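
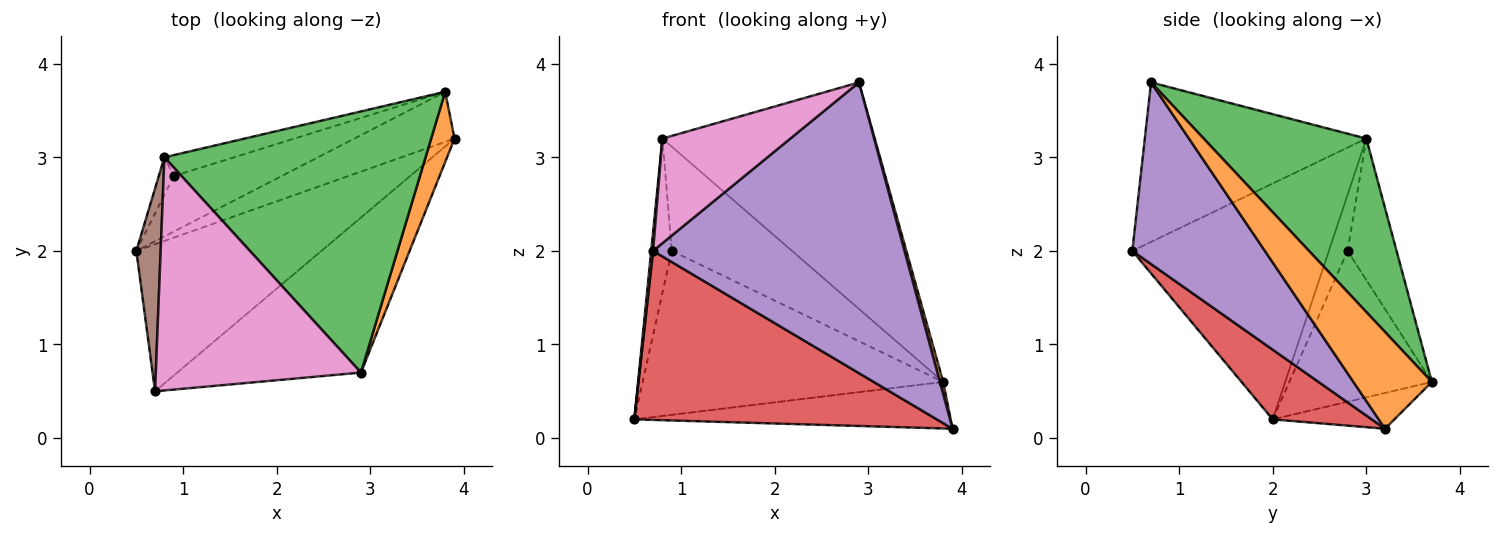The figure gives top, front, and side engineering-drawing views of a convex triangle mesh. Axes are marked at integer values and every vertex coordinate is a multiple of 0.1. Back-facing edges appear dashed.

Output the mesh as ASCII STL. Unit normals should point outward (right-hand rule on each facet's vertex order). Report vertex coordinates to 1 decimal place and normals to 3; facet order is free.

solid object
 facet normal -0.253 0.658 -0.709
  outer loop
   vertex 3.8 3.7 0.6
   vertex 3.9 3.2 0.1
   vertex 0.5 2.0 0.2
  endloop
 endfacet
 facet normal 0.971 -0.041 0.235
  outer loop
   vertex 3.8 3.7 0.6
   vertex 2.9 0.7 3.8
   vertex 3.9 3.2 0.1
  endloop
 endfacet
 facet normal 0.449 0.586 0.675
  outer loop
   vertex 0.8 3.0 3.2
   vertex 2.9 0.7 3.8
   vertex 3.8 3.7 0.6
  endloop
 endfacet
 facet normal 0.240 -0.733 -0.637
  outer loop
   vertex 0.7 0.5 2.0
   vertex 0.5 2.0 0.2
   vertex 3.9 3.2 0.1
  endloop
 endfacet
 facet normal 0.422 -0.800 -0.427
  outer loop
   vertex 0.7 0.5 2.0
   vertex 3.9 3.2 0.1
   vertex 2.9 0.7 3.8
  endloop
 endfacet
 facet normal -0.995 -0.009 0.103
  outer loop
   vertex 0.7 0.5 2.0
   vertex 0.8 3.0 3.2
   vertex 0.5 2.0 0.2
  endloop
 endfacet
 facet normal -0.578 -0.334 0.744
  outer loop
   vertex 0.7 0.5 2.0
   vertex 2.9 0.7 3.8
   vertex 0.8 3.0 3.2
  endloop
 endfacet
 facet normal -0.410 0.864 -0.293
  outer loop
   vertex 0.9 2.8 2.0
   vertex 3.8 3.7 0.6
   vertex 0.5 2.0 0.2
  endloop
 endfacet
 facet normal -0.662 0.728 -0.177
  outer loop
   vertex 0.9 2.8 2.0
   vertex 0.5 2.0 0.2
   vertex 0.8 3.0 3.2
  endloop
 endfacet
 facet normal -0.371 0.911 -0.183
  outer loop
   vertex 0.9 2.8 2.0
   vertex 0.8 3.0 3.2
   vertex 3.8 3.7 0.6
  endloop
 endfacet
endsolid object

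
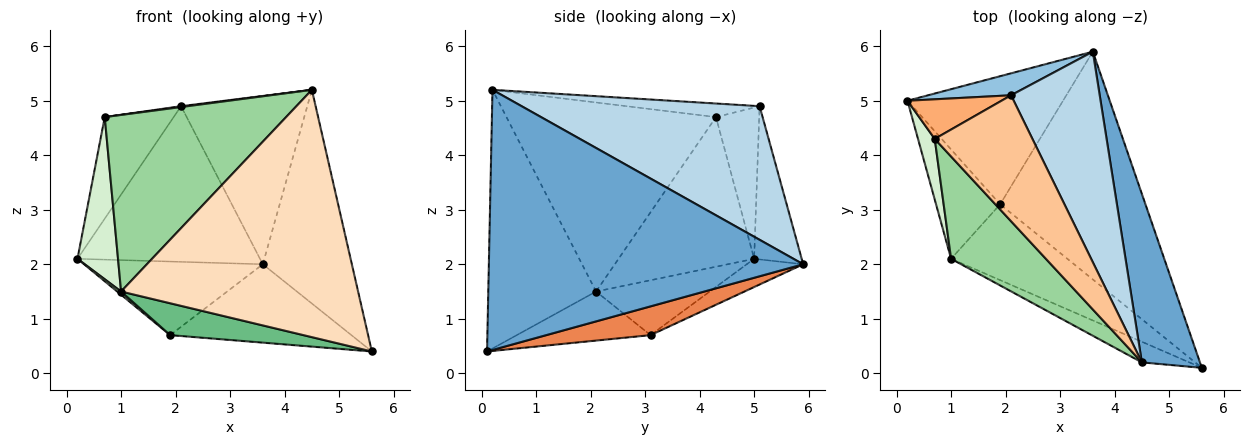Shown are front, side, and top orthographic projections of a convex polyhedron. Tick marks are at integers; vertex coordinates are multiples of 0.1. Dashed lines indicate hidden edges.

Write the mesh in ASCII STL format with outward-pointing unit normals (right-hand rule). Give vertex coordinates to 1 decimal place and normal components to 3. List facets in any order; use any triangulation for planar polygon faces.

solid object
 facet normal 0.941 0.266 0.210
  outer loop
   vertex 4.5 0.2 5.2
   vertex 5.6 0.1 0.4
   vertex 3.6 5.9 2.0
  endloop
 endfacet
 facet normal -0.250 0.959 0.135
  outer loop
   vertex 2.1 5.1 4.9
   vertex 3.6 5.9 2.0
   vertex 0.2 5.0 2.1
  endloop
 endfacet
 facet normal 0.762 0.404 0.506
  outer loop
   vertex 2.1 5.1 4.9
   vertex 4.5 0.2 5.2
   vertex 3.6 5.9 2.0
  endloop
 endfacet
 facet normal -0.155 0.492 -0.857
  outer loop
   vertex 1.9 3.1 0.7
   vertex 0.2 5.0 2.1
   vertex 3.6 5.9 2.0
  endloop
 endfacet
 facet normal 0.184 0.320 -0.929
  outer loop
   vertex 1.9 3.1 0.7
   vertex 3.6 5.9 2.0
   vertex 5.6 0.1 0.4
  endloop
 endfacet
 facet normal -0.504 0.804 0.314
  outer loop
   vertex 0.7 4.3 4.7
   vertex 2.1 5.1 4.9
   vertex 0.2 5.0 2.1
  endloop
 endfacet
 facet normal -0.138 -0.007 0.990
  outer loop
   vertex 0.7 4.3 4.7
   vertex 4.5 0.2 5.2
   vertex 2.1 5.1 4.9
  endloop
 endfacet
 facet normal -0.413 -0.908 -0.076
  outer loop
   vertex 1.0 2.1 1.5
   vertex 5.6 0.1 0.4
   vertex 4.5 0.2 5.2
  endloop
 endfacet
 facet normal -0.362 -0.361 -0.859
  outer loop
   vertex 1.0 2.1 1.5
   vertex 1.9 3.1 0.7
   vertex 5.6 0.1 0.4
  endloop
 endfacet
 facet normal -0.707 -0.612 0.354
  outer loop
   vertex 1.0 2.1 1.5
   vertex 4.5 0.2 5.2
   vertex 0.7 4.3 4.7
  endloop
 endfacet
 facet normal -0.650 -0.022 -0.759
  outer loop
   vertex 1.0 2.1 1.5
   vertex 0.2 5.0 2.1
   vertex 1.9 3.1 0.7
  endloop
 endfacet
 facet normal -0.953 -0.285 0.107
  outer loop
   vertex 1.0 2.1 1.5
   vertex 0.7 4.3 4.7
   vertex 0.2 5.0 2.1
  endloop
 endfacet
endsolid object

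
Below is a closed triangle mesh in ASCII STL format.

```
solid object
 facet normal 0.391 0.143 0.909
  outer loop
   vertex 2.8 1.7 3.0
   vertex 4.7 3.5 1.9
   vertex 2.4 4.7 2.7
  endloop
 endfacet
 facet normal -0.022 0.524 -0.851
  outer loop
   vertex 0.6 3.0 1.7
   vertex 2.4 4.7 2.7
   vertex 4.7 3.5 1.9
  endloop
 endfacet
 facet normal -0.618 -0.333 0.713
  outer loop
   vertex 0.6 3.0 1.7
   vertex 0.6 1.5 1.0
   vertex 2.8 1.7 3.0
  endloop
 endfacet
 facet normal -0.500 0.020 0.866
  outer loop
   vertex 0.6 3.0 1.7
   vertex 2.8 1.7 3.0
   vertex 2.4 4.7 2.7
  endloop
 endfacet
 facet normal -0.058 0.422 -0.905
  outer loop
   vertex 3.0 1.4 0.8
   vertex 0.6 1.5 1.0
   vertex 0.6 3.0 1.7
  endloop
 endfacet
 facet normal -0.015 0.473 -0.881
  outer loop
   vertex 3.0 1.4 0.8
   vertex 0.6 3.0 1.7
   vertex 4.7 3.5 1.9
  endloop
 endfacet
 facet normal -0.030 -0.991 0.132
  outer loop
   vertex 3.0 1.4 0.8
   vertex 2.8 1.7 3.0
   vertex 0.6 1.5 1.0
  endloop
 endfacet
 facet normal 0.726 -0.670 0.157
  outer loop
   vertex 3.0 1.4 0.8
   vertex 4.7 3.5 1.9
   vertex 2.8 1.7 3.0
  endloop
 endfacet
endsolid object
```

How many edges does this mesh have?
12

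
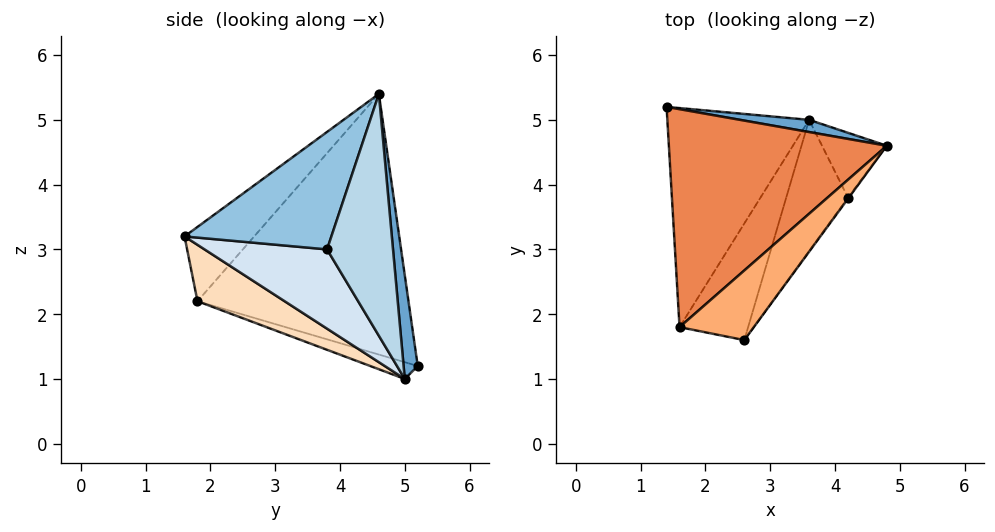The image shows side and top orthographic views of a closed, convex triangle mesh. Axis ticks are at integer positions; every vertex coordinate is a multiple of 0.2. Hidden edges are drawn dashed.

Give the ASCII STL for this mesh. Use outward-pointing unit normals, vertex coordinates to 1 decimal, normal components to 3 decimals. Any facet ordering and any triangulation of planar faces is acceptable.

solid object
 facet normal 0.096 0.993 0.064
  outer loop
   vertex 3.6 5.0 1.0
   vertex 1.4 5.2 1.2
   vertex 4.8 4.6 5.4
  endloop
 endfacet
 facet normal 0.808 -0.589 -0.006
  outer loop
   vertex 4.2 3.8 3.0
   vertex 4.8 4.6 5.4
   vertex 2.6 1.6 3.2
  endloop
 endfacet
 facet normal 0.965 0.052 -0.258
  outer loop
   vertex 4.2 3.8 3.0
   vertex 3.6 5.0 1.0
   vertex 4.8 4.6 5.4
  endloop
 endfacet
 facet normal 0.668 -0.533 -0.520
  outer loop
   vertex 4.2 3.8 3.0
   vertex 2.6 1.6 3.2
   vertex 3.6 5.0 1.0
  endloop
 endfacet
 facet normal -0.759 0.142 0.635
  outer loop
   vertex 1.6 1.8 2.2
   vertex 4.8 4.6 5.4
   vertex 1.4 5.2 1.2
  endloop
 endfacet
 facet normal -0.707 0.000 0.707
  outer loop
   vertex 1.6 1.8 2.2
   vertex 2.6 1.6 3.2
   vertex 4.8 4.6 5.4
  endloop
 endfacet
 facet normal -0.113 -0.286 -0.951
  outer loop
   vertex 1.6 1.8 2.2
   vertex 1.4 5.2 1.2
   vertex 3.6 5.0 1.0
  endloop
 endfacet
 facet normal 0.524 -0.566 -0.637
  outer loop
   vertex 1.6 1.8 2.2
   vertex 3.6 5.0 1.0
   vertex 2.6 1.6 3.2
  endloop
 endfacet
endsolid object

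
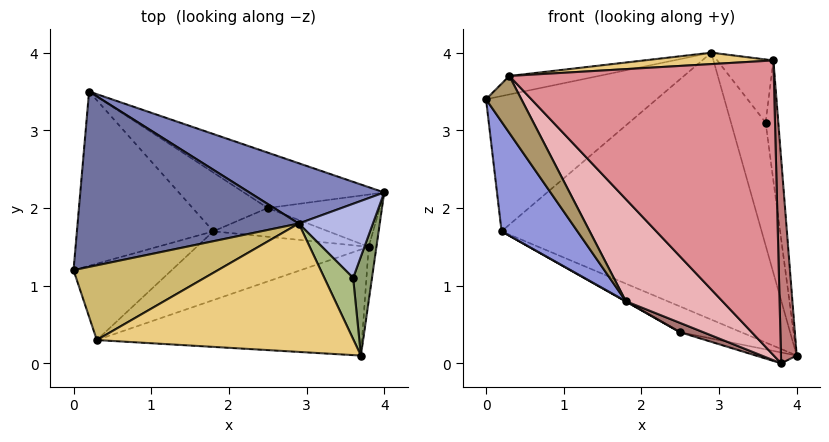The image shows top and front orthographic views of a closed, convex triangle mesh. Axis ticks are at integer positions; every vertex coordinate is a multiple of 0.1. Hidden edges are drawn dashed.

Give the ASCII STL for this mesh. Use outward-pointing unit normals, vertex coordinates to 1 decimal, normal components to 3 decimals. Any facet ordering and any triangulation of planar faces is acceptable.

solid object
 facet normal -0.279 0.586 0.761
  outer loop
   vertex 2.9 1.8 4.0
   vertex 0.2 3.5 1.7
   vertex 0.0 1.2 3.4
  endloop
 endfacet
 facet normal 0.392 0.897 0.203
  outer loop
   vertex 2.9 1.8 4.0
   vertex 4.0 2.2 0.1
   vertex 0.2 3.5 1.7
  endloop
 endfacet
 facet normal -0.732 -0.363 -0.577
  outer loop
   vertex 1.8 1.7 0.8
   vertex 0.0 1.2 3.4
   vertex 0.2 3.5 1.7
  endloop
 endfacet
 facet normal 0.835 0.470 0.284
  outer loop
   vertex 3.6 1.1 3.1
   vertex 4.0 2.2 0.1
   vertex 2.9 1.8 4.0
  endloop
 endfacet
 facet normal 0.935 0.273 0.225
  outer loop
   vertex 3.6 1.1 3.1
   vertex 3.7 0.1 3.9
   vertex 4.0 2.2 0.1
  endloop
 endfacet
 facet normal 0.850 0.378 0.367
  outer loop
   vertex 3.6 1.1 3.1
   vertex 2.9 1.8 4.0
   vertex 3.7 0.1 3.9
  endloop
 endfacet
 facet normal -0.231 0.410 -0.882
  outer loop
   vertex 2.5 2.0 0.4
   vertex 0.2 3.5 1.7
   vertex 4.0 2.2 0.1
  endloop
 endfacet
 facet normal -0.495 -0.005 -0.869
  outer loop
   vertex 2.5 2.0 0.4
   vertex 1.8 1.7 0.8
   vertex 0.2 3.5 1.7
  endloop
 endfacet
 facet normal -0.704 -0.424 -0.569
  outer loop
   vertex 0.3 0.3 3.7
   vertex 0.0 1.2 3.4
   vertex 1.8 1.7 0.8
  endloop
 endfacet
 facet normal -0.243 0.233 0.942
  outer loop
   vertex 0.3 0.3 3.7
   vertex 2.9 1.8 4.0
   vertex 0.0 1.2 3.4
  endloop
 endfacet
 facet normal -0.064 -0.088 0.994
  outer loop
   vertex 0.3 0.3 3.7
   vertex 3.7 0.1 3.9
   vertex 2.9 1.8 4.0
  endloop
 endfacet
 facet normal -0.218 0.199 -0.956
  outer loop
   vertex 3.8 1.5 0.0
   vertex 2.5 2.0 0.4
   vertex 4.0 2.2 0.1
  endloop
 endfacet
 facet normal -0.380 -0.285 -0.880
  outer loop
   vertex 3.8 1.5 0.0
   vertex 1.8 1.7 0.8
   vertex 2.5 2.0 0.4
  endloop
 endfacet
 facet normal 0.962 -0.265 -0.070
  outer loop
   vertex 3.8 1.5 0.0
   vertex 4.0 2.2 0.1
   vertex 3.7 0.1 3.9
  endloop
 endfacet
 facet normal -0.035 -0.940 -0.338
  outer loop
   vertex 3.8 1.5 0.0
   vertex 3.7 0.1 3.9
   vertex 0.3 0.3 3.7
  endloop
 endfacet
 facet normal -0.293 -0.793 -0.534
  outer loop
   vertex 3.8 1.5 0.0
   vertex 0.3 0.3 3.7
   vertex 1.8 1.7 0.8
  endloop
 endfacet
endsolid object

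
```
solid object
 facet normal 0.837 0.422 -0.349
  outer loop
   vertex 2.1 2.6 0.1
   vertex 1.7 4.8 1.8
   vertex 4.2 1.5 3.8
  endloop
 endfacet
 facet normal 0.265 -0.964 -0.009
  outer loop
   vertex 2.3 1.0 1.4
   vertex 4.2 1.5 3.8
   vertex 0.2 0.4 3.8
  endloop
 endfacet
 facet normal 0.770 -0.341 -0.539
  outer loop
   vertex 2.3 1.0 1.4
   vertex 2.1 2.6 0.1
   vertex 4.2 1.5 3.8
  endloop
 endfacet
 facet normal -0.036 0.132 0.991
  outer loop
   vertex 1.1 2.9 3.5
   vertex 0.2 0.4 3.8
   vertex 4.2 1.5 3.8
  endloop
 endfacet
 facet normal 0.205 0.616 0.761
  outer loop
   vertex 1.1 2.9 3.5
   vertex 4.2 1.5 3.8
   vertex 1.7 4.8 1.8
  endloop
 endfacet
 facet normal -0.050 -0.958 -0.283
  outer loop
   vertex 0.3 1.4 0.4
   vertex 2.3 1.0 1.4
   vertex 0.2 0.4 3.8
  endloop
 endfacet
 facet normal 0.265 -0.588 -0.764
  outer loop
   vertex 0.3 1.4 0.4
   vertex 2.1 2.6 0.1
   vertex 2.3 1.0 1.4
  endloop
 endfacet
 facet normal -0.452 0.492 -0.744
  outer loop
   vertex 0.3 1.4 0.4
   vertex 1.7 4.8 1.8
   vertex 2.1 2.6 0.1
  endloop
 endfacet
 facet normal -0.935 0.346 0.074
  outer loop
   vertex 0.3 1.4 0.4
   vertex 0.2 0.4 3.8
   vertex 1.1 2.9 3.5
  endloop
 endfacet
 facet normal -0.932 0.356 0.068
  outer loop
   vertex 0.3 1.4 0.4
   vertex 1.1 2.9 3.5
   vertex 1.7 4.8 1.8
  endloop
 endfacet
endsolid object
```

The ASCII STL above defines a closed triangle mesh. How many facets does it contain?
10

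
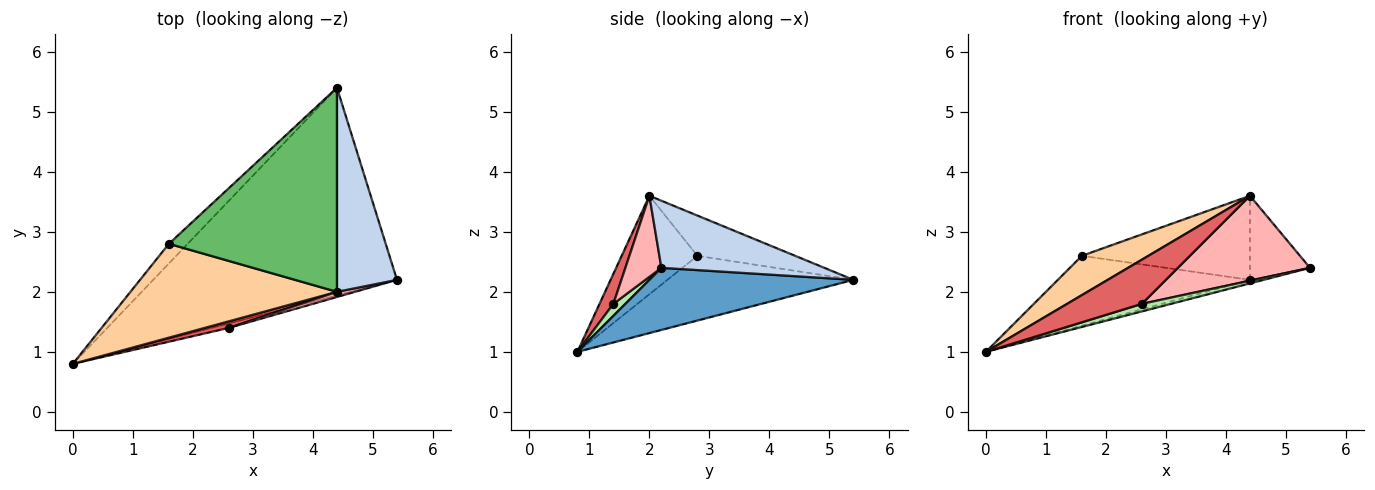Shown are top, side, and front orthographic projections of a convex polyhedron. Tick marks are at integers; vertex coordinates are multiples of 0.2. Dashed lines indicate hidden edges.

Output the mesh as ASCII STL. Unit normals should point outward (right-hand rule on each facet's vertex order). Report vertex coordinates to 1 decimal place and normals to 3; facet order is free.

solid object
 facet normal 0.247 0.017 -0.969
  outer loop
   vertex 4.4 5.4 2.2
   vertex 5.4 2.2 2.4
   vertex 0.0 0.8 1.0
  endloop
 endfacet
 facet normal 0.719 0.265 0.643
  outer loop
   vertex 4.4 2.0 3.6
   vertex 5.4 2.2 2.4
   vertex 4.4 5.4 2.2
  endloop
 endfacet
 facet normal -0.682 0.704 -0.198
  outer loop
   vertex 1.6 2.8 2.6
   vertex 4.4 5.4 2.2
   vertex 0.0 0.8 1.0
  endloop
 endfacet
 facet normal -0.403 -0.353 0.844
  outer loop
   vertex 1.6 2.8 2.6
   vertex 0.0 0.8 1.0
   vertex 4.4 2.0 3.6
  endloop
 endfacet
 facet normal -0.216 0.372 0.903
  outer loop
   vertex 1.6 2.8 2.6
   vertex 4.4 2.0 3.6
   vertex 4.4 5.4 2.2
  endloop
 endfacet
 facet normal 0.334 -0.812 -0.478
  outer loop
   vertex 2.6 1.4 1.8
   vertex 0.0 0.8 1.0
   vertex 5.4 2.2 2.4
  endloop
 endfacet
 facet normal 0.180 -0.973 0.144
  outer loop
   vertex 2.6 1.4 1.8
   vertex 4.4 2.0 3.6
   vertex 0.0 0.8 1.0
  endloop
 endfacet
 facet normal 0.263 -0.963 0.058
  outer loop
   vertex 2.6 1.4 1.8
   vertex 5.4 2.2 2.4
   vertex 4.4 2.0 3.6
  endloop
 endfacet
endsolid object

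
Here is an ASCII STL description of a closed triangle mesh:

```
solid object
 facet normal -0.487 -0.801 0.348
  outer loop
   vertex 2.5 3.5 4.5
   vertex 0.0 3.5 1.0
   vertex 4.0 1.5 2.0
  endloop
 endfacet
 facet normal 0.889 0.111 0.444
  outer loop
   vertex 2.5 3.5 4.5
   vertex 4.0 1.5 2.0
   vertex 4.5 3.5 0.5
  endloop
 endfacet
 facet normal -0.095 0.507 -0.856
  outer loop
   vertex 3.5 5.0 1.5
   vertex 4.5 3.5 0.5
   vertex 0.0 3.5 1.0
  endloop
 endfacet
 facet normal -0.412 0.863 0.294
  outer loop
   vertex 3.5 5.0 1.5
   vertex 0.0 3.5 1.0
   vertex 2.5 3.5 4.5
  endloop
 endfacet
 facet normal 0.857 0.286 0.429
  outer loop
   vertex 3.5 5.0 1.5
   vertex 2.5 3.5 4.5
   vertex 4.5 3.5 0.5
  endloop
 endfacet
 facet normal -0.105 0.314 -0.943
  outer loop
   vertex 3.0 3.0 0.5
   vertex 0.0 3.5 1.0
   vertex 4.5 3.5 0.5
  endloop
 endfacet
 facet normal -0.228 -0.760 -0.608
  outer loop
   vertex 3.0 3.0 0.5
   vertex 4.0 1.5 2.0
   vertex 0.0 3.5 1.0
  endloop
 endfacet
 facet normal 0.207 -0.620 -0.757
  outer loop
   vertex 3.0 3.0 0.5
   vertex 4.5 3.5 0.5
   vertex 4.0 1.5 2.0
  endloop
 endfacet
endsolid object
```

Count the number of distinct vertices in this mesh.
6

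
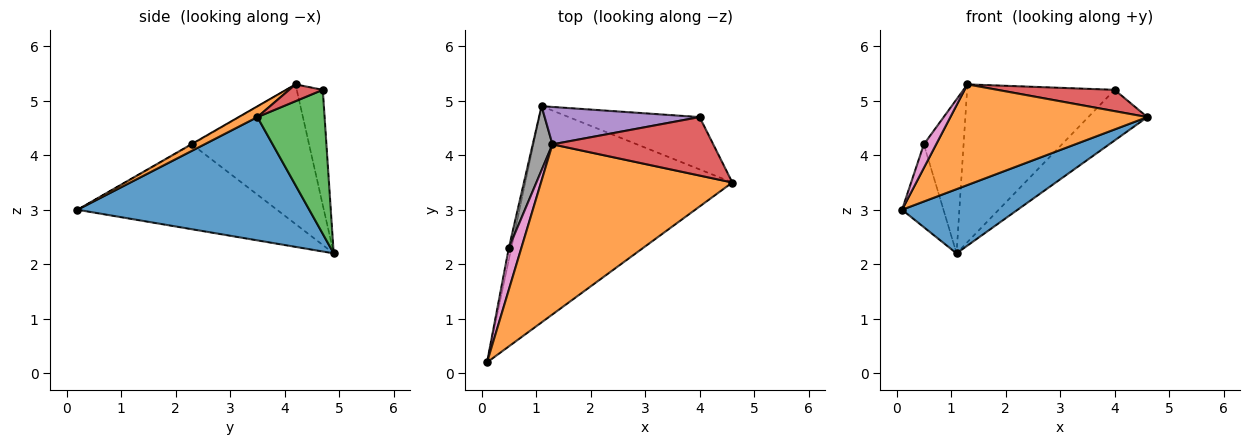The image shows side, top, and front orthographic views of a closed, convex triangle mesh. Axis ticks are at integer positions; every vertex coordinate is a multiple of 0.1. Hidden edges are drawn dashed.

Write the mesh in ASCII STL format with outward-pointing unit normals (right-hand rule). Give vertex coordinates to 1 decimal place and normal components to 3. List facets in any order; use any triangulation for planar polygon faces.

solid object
 facet normal 0.496 -0.247 -0.833
  outer loop
   vertex 1.1 4.9 2.2
   vertex 4.6 3.5 4.7
   vertex 0.1 0.2 3.0
  endloop
 endfacet
 facet normal 0.048 -0.509 0.860
  outer loop
   vertex 1.3 4.2 5.3
   vertex 0.1 0.2 3.0
   vertex 4.6 3.5 4.7
  endloop
 endfacet
 facet normal 0.621 0.545 -0.564
  outer loop
   vertex 4.0 4.7 5.2
   vertex 4.6 3.5 4.7
   vertex 1.1 4.9 2.2
  endloop
 endfacet
 facet normal 0.098 -0.341 0.935
  outer loop
   vertex 4.0 4.7 5.2
   vertex 1.3 4.2 5.3
   vertex 4.6 3.5 4.7
  endloop
 endfacet
 facet normal -0.169 0.959 0.227
  outer loop
   vertex 4.0 4.7 5.2
   vertex 1.1 4.9 2.2
   vertex 1.3 4.2 5.3
  endloop
 endfacet
 facet normal -0.979 0.203 -0.029
  outer loop
   vertex 0.5 2.3 4.2
   vertex 1.1 4.9 2.2
   vertex 0.1 0.2 3.0
  endloop
 endfacet
 facet normal -0.028 -0.492 0.870
  outer loop
   vertex 0.5 2.3 4.2
   vertex 0.1 0.2 3.0
   vertex 1.3 4.2 5.3
  endloop
 endfacet
 facet normal -0.939 0.319 0.132
  outer loop
   vertex 0.5 2.3 4.2
   vertex 1.3 4.2 5.3
   vertex 1.1 4.9 2.2
  endloop
 endfacet
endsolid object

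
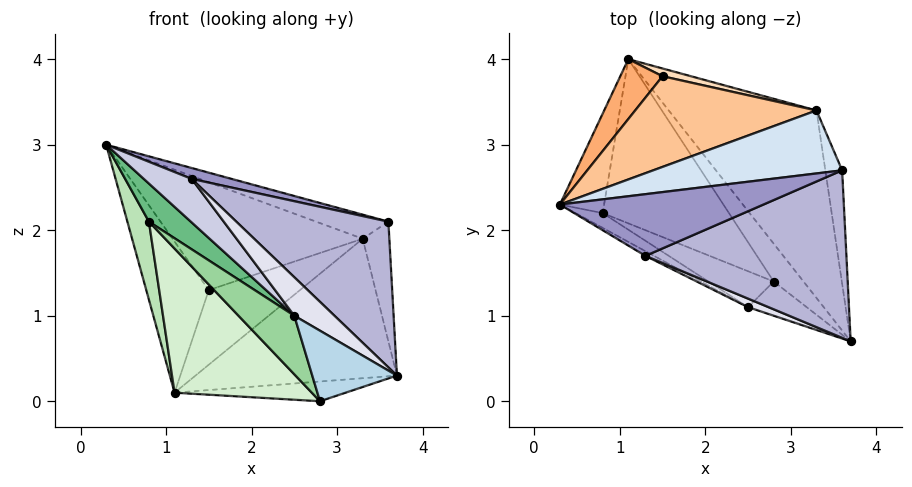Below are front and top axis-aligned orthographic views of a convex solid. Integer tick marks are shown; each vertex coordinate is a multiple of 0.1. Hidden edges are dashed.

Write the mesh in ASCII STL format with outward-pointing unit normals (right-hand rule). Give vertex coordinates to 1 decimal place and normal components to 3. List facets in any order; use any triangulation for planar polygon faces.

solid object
 facet normal 0.548 0.387 -0.742
  outer loop
   vertex 2.8 1.4 0.0
   vertex 1.1 4.0 0.1
   vertex 3.7 0.7 0.3
  endloop
 endfacet
 facet normal 0.634 0.462 -0.621
  outer loop
   vertex 3.3 3.4 1.9
   vertex 3.7 0.7 0.3
   vertex 1.1 4.0 0.1
  endloop
 endfacet
 facet normal -0.485 -0.787 -0.382
  outer loop
   vertex 2.5 1.1 1.0
   vertex 2.8 1.4 0.0
   vertex 3.7 0.7 0.3
  endloop
 endfacet
 facet normal 0.207 0.350 0.914
  outer loop
   vertex 3.6 2.7 2.1
   vertex 3.3 3.4 1.9
   vertex 0.3 2.3 3.0
  endloop
 endfacet
 facet normal 0.907 0.306 -0.290
  outer loop
   vertex 3.6 2.7 2.1
   vertex 3.7 0.7 0.3
   vertex 3.3 3.4 1.9
  endloop
 endfacet
 facet normal -0.539 0.783 0.310
  outer loop
   vertex 1.5 3.8 1.3
   vertex 1.1 4.0 0.1
   vertex 0.3 2.3 3.0
  endloop
 endfacet
 facet normal -0.044 0.764 0.643
  outer loop
   vertex 1.5 3.8 1.3
   vertex 0.3 2.3 3.0
   vertex 3.3 3.4 1.9
  endloop
 endfacet
 facet normal 0.183 0.978 0.102
  outer loop
   vertex 1.5 3.8 1.3
   vertex 3.3 3.4 1.9
   vertex 1.1 4.0 0.1
  endloop
 endfacet
 facet normal -0.642 -0.715 -0.277
  outer loop
   vertex 0.8 2.2 2.1
   vertex 2.5 1.1 1.0
   vertex 0.3 2.3 3.0
  endloop
 endfacet
 facet normal -0.665 -0.637 -0.390
  outer loop
   vertex 0.8 2.2 2.1
   vertex 2.8 1.4 0.0
   vertex 2.5 1.1 1.0
  endloop
 endfacet
 facet normal -0.839 -0.336 -0.429
  outer loop
   vertex 0.8 2.2 2.1
   vertex 0.3 2.3 3.0
   vertex 1.1 4.0 0.1
  endloop
 endfacet
 facet normal -0.725 -0.454 -0.518
  outer loop
   vertex 0.8 2.2 2.1
   vertex 1.1 4.0 0.1
   vertex 2.8 1.4 0.0
  endloop
 endfacet
 facet normal 0.278 -0.167 0.946
  outer loop
   vertex 1.3 1.7 2.6
   vertex 3.6 2.7 2.1
   vertex 0.3 2.3 3.0
  endloop
 endfacet
 facet normal 0.410 -0.599 0.688
  outer loop
   vertex 1.3 1.7 2.6
   vertex 3.7 0.7 0.3
   vertex 3.6 2.7 2.1
  endloop
 endfacet
 facet normal -0.539 -0.838 -0.090
  outer loop
   vertex 1.3 1.7 2.6
   vertex 0.3 2.3 3.0
   vertex 2.5 1.1 1.0
  endloop
 endfacet
 facet normal -0.195 -0.957 0.213
  outer loop
   vertex 1.3 1.7 2.6
   vertex 2.5 1.1 1.0
   vertex 3.7 0.7 0.3
  endloop
 endfacet
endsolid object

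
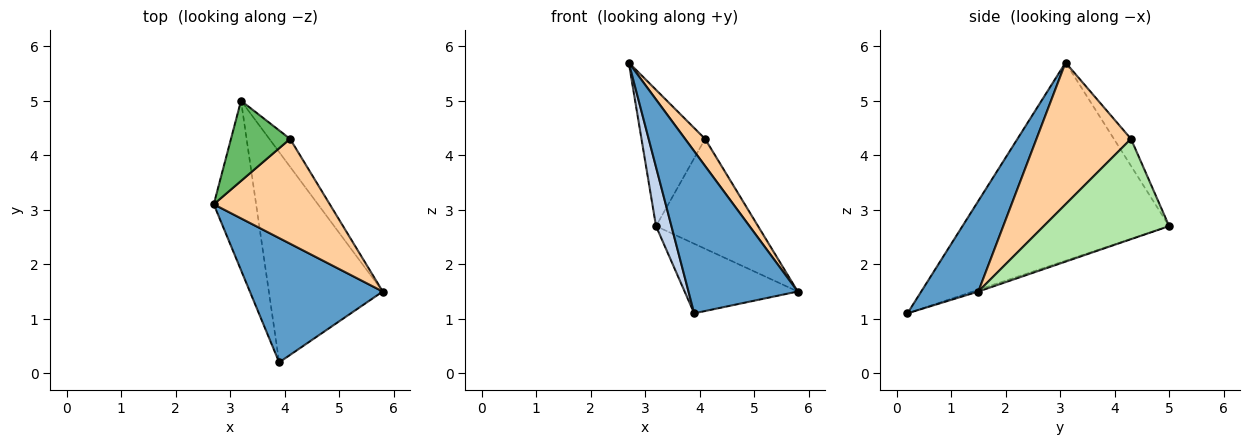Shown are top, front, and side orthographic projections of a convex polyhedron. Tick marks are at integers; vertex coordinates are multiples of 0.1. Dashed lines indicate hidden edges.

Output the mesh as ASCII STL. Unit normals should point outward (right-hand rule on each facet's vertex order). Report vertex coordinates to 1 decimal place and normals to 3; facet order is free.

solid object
 facet normal 0.383 -0.733 0.562
  outer loop
   vertex 3.9 0.2 1.1
   vertex 5.8 1.5 1.5
   vertex 2.7 3.1 5.7
  endloop
 endfacet
 facet normal -0.975 -0.073 -0.209
  outer loop
   vertex 3.2 5.0 2.7
   vertex 3.9 0.2 1.1
   vertex 2.7 3.1 5.7
  endloop
 endfacet
 facet normal -0.015 0.314 -0.949
  outer loop
   vertex 3.2 5.0 2.7
   vertex 5.8 1.5 1.5
   vertex 3.9 0.2 1.1
  endloop
 endfacet
 facet normal 0.764 -0.162 0.625
  outer loop
   vertex 4.1 4.3 4.3
   vertex 2.7 3.1 5.7
   vertex 5.8 1.5 1.5
  endloop
 endfacet
 facet normal -0.225 0.840 0.494
  outer loop
   vertex 4.1 4.3 4.3
   vertex 3.2 5.0 2.7
   vertex 2.7 3.1 5.7
  endloop
 endfacet
 facet normal 0.766 0.623 -0.158
  outer loop
   vertex 4.1 4.3 4.3
   vertex 5.8 1.5 1.5
   vertex 3.2 5.0 2.7
  endloop
 endfacet
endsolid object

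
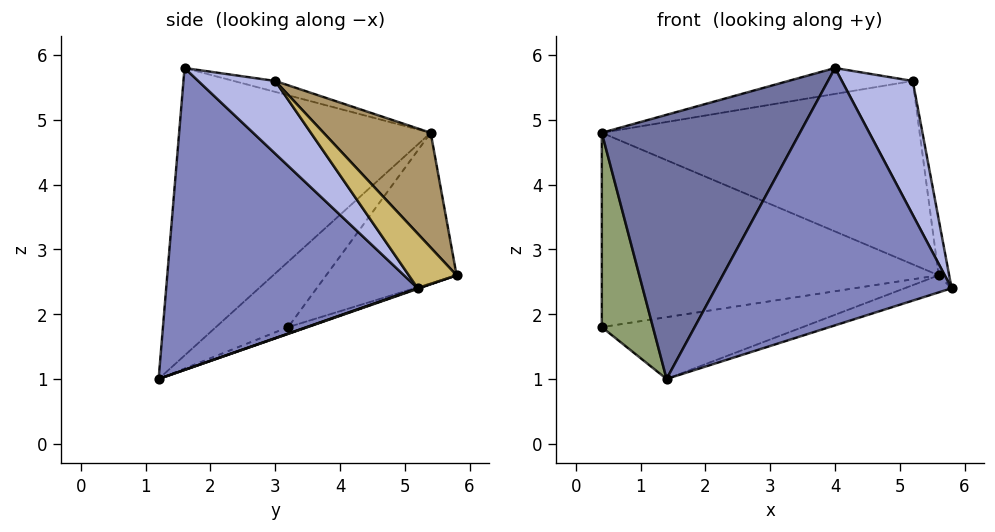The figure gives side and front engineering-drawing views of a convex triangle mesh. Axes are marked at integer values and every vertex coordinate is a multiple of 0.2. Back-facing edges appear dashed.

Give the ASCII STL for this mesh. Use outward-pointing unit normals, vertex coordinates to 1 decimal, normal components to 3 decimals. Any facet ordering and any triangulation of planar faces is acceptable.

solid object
 facet normal -0.709 -0.558 0.431
  outer loop
   vertex 4.0 1.6 5.8
   vertex 0.4 5.4 4.8
   vertex 1.4 1.2 1.0
  endloop
 endfacet
 facet normal 0.691 -0.648 -0.320
  outer loop
   vertex 4.0 1.6 5.8
   vertex 1.4 1.2 1.0
   vertex 5.8 5.2 2.4
  endloop
 endfacet
 facet normal -0.065 0.196 0.978
  outer loop
   vertex 5.2 3.0 5.6
   vertex 0.4 5.4 4.8
   vertex 4.0 1.6 5.8
  endloop
 endfacet
 facet normal 0.699 -0.644 -0.311
  outer loop
   vertex 5.2 3.0 5.6
   vertex 4.0 1.6 5.8
   vertex 5.8 5.2 2.4
  endloop
 endfacet
 facet normal -0.752 -0.532 0.390
  outer loop
   vertex 0.4 3.2 1.8
   vertex 1.4 1.2 1.0
   vertex 0.4 5.4 4.8
  endloop
 endfacet
 facet normal 0.011 0.320 -0.948
  outer loop
   vertex 5.6 5.8 2.6
   vertex 5.8 5.2 2.4
   vertex 1.4 1.2 1.0
  endloop
 endfacet
 facet normal -0.034 0.356 -0.934
  outer loop
   vertex 5.6 5.8 2.6
   vertex 1.4 1.2 1.0
   vertex 0.4 3.2 1.8
  endloop
 endfacet
 facet normal -0.298 0.770 -0.564
  outer loop
   vertex 5.6 5.8 2.6
   vertex 0.4 3.2 1.8
   vertex 0.4 5.4 4.8
  endloop
 endfacet
 facet normal 0.234 0.695 0.680
  outer loop
   vertex 5.6 5.8 2.6
   vertex 0.4 5.4 4.8
   vertex 5.2 3.0 5.6
  endloop
 endfacet
 facet normal 0.927 0.204 0.314
  outer loop
   vertex 5.6 5.8 2.6
   vertex 5.2 3.0 5.6
   vertex 5.8 5.2 2.4
  endloop
 endfacet
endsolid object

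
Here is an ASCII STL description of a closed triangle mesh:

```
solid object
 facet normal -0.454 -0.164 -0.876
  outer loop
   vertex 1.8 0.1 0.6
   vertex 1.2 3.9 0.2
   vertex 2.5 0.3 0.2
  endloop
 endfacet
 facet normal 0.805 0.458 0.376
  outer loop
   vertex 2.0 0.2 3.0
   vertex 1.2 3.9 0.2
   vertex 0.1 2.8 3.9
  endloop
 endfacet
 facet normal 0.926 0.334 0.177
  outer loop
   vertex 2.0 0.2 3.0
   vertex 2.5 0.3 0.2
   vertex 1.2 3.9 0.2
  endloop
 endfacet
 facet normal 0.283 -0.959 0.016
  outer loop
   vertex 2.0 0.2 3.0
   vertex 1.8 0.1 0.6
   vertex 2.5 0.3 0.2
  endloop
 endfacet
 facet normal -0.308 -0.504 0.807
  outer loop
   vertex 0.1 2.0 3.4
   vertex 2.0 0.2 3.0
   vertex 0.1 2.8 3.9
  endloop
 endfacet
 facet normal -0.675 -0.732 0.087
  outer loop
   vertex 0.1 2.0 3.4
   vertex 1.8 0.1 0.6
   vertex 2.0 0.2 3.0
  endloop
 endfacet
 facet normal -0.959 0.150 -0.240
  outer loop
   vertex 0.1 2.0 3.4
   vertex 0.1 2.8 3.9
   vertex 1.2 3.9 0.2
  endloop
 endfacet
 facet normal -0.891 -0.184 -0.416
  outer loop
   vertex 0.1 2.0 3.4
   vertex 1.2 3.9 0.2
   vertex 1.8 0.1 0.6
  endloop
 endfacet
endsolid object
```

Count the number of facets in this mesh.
8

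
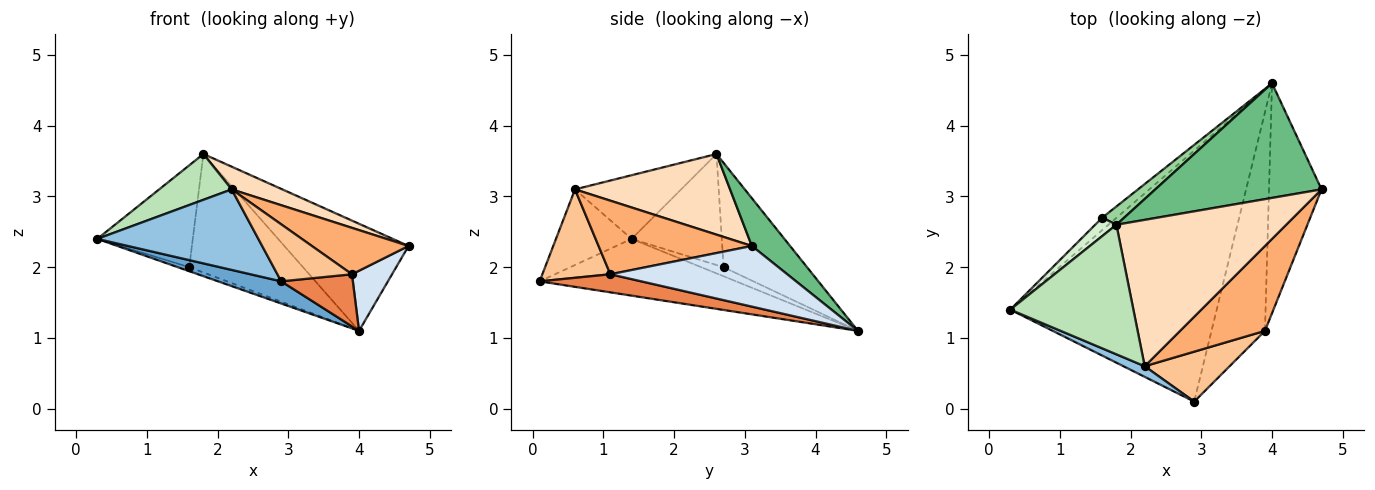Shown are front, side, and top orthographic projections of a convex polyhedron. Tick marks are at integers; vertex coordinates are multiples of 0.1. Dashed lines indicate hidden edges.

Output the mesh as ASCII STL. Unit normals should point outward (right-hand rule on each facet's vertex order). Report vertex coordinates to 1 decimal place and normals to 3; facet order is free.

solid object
 facet normal -0.264 -0.085 -0.961
  outer loop
   vertex 4.0 4.6 1.1
   vertex 2.9 0.1 1.8
   vertex 0.3 1.4 2.4
  endloop
 endfacet
 facet normal -0.422 -0.899 0.118
  outer loop
   vertex 2.2 0.6 3.1
   vertex 0.3 1.4 2.4
   vertex 2.9 0.1 1.8
  endloop
 endfacet
 facet normal -0.515 0.264 -0.816
  outer loop
   vertex 1.6 2.7 2.0
   vertex 4.0 4.6 1.1
   vertex 0.3 1.4 2.4
  endloop
 endfacet
 facet normal 0.745 -0.169 -0.646
  outer loop
   vertex 3.9 1.1 1.9
   vertex 4.0 4.6 1.1
   vertex 4.7 3.1 2.3
  endloop
 endfacet
 facet normal 0.313 -0.220 -0.924
  outer loop
   vertex 3.9 1.1 1.9
   vertex 2.9 0.1 1.8
   vertex 4.0 4.6 1.1
  endloop
 endfacet
 facet normal 0.605 -0.382 0.698
  outer loop
   vertex 3.9 1.1 1.9
   vertex 4.7 3.1 2.3
   vertex 2.2 0.6 3.1
  endloop
 endfacet
 facet normal 0.566 -0.620 0.543
  outer loop
   vertex 3.9 1.1 1.9
   vertex 2.2 0.6 3.1
   vertex 2.9 0.1 1.8
  endloop
 endfacet
 facet normal 0.425 -0.139 0.895
  outer loop
   vertex 1.8 2.6 3.6
   vertex 2.2 0.6 3.1
   vertex 4.7 3.1 2.3
  endloop
 endfacet
 facet normal 0.205 0.668 0.715
  outer loop
   vertex 1.8 2.6 3.6
   vertex 4.7 3.1 2.3
   vertex 4.0 4.6 1.1
  endloop
 endfacet
 facet normal -0.587 0.800 0.123
  outer loop
   vertex 1.8 2.6 3.6
   vertex 4.0 4.6 1.1
   vertex 1.6 2.7 2.0
  endloop
 endfacet
 facet normal -0.438 -0.300 0.847
  outer loop
   vertex 1.8 2.6 3.6
   vertex 0.3 1.4 2.4
   vertex 2.2 0.6 3.1
  endloop
 endfacet
 facet normal -0.681 0.721 0.130
  outer loop
   vertex 1.8 2.6 3.6
   vertex 1.6 2.7 2.0
   vertex 0.3 1.4 2.4
  endloop
 endfacet
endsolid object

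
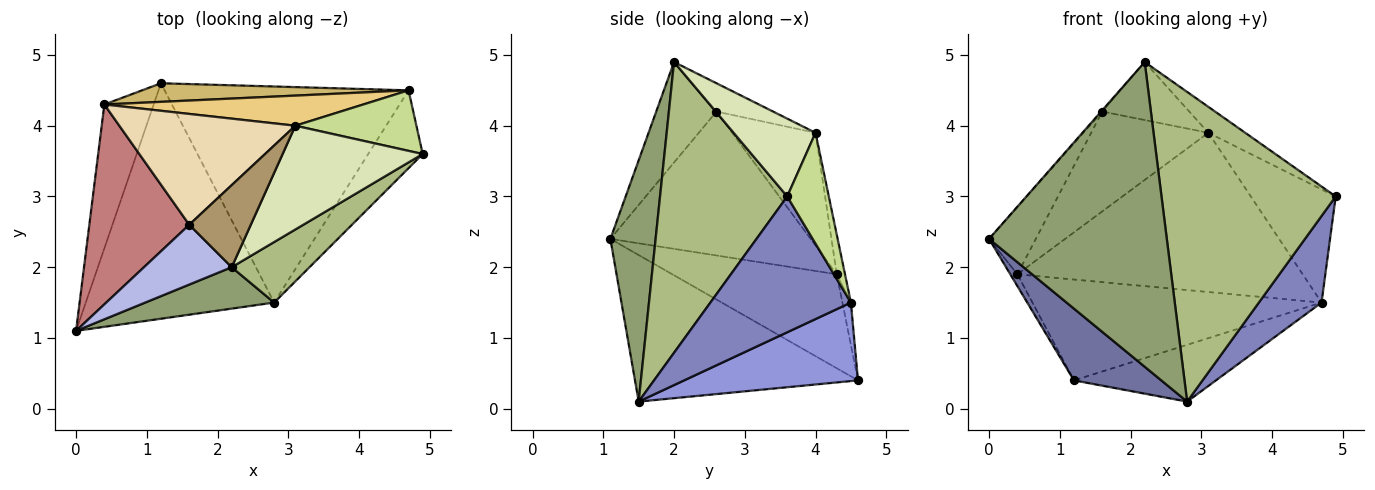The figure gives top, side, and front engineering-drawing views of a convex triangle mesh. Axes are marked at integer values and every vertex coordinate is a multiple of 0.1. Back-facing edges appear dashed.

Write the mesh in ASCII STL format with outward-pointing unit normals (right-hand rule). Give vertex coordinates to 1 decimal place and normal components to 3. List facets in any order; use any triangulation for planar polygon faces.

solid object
 facet normal -0.597 -0.234 -0.767
  outer loop
   vertex 2.8 1.5 0.1
   vertex 0.0 1.1 2.4
   vertex 1.2 4.6 0.4
  endloop
 endfacet
 facet normal 0.858 -0.383 -0.344
  outer loop
   vertex 4.7 4.5 1.5
   vertex 4.9 3.6 3.0
   vertex 2.8 1.5 0.1
  endloop
 endfacet
 facet normal 0.297 0.243 -0.923
  outer loop
   vertex 4.7 4.5 1.5
   vertex 2.8 1.5 0.1
   vertex 1.2 4.6 0.4
  endloop
 endfacet
 facet normal -0.753 0.014 0.658
  outer loop
   vertex 2.2 2.0 4.9
   vertex 1.6 2.6 4.2
   vertex 0.0 1.1 2.4
  endloop
 endfacet
 facet normal 0.245 -0.961 0.131
  outer loop
   vertex 2.2 2.0 4.9
   vertex 0.0 1.1 2.4
   vertex 2.8 1.5 0.1
  endloop
 endfacet
 facet normal 0.582 -0.798 0.156
  outer loop
   vertex 2.2 2.0 4.9
   vertex 2.8 1.5 0.1
   vertex 4.9 3.6 3.0
  endloop
 endfacet
 facet normal 0.396 0.810 0.433
  outer loop
   vertex 3.1 4.0 3.9
   vertex 4.9 3.6 3.0
   vertex 4.7 4.5 1.5
  endloop
 endfacet
 facet normal 0.474 0.214 0.854
  outer loop
   vertex 3.1 4.0 3.9
   vertex 2.2 2.0 4.9
   vertex 4.9 3.6 3.0
  endloop
 endfacet
 facet normal -0.351 0.540 0.764
  outer loop
   vertex 3.1 4.0 3.9
   vertex 1.6 2.6 4.2
   vertex 2.2 2.0 4.9
  endloop
 endfacet
 facet normal -0.029 0.983 0.181
  outer loop
   vertex 0.4 4.3 1.9
   vertex 4.7 4.5 1.5
   vertex 1.2 4.6 0.4
  endloop
 endfacet
 facet normal -0.028 0.982 0.186
  outer loop
   vertex 0.4 4.3 1.9
   vertex 3.1 4.0 3.9
   vertex 4.7 4.5 1.5
  endloop
 endfacet
 facet normal -0.430 0.604 0.671
  outer loop
   vertex 0.4 4.3 1.9
   vertex 1.6 2.6 4.2
   vertex 3.1 4.0 3.9
  endloop
 endfacet
 facet normal -0.885 0.038 -0.464
  outer loop
   vertex 0.4 4.3 1.9
   vertex 1.2 4.6 0.4
   vertex 0.0 1.1 2.4
  endloop
 endfacet
 facet normal -0.807 0.188 0.560
  outer loop
   vertex 0.4 4.3 1.9
   vertex 0.0 1.1 2.4
   vertex 1.6 2.6 4.2
  endloop
 endfacet
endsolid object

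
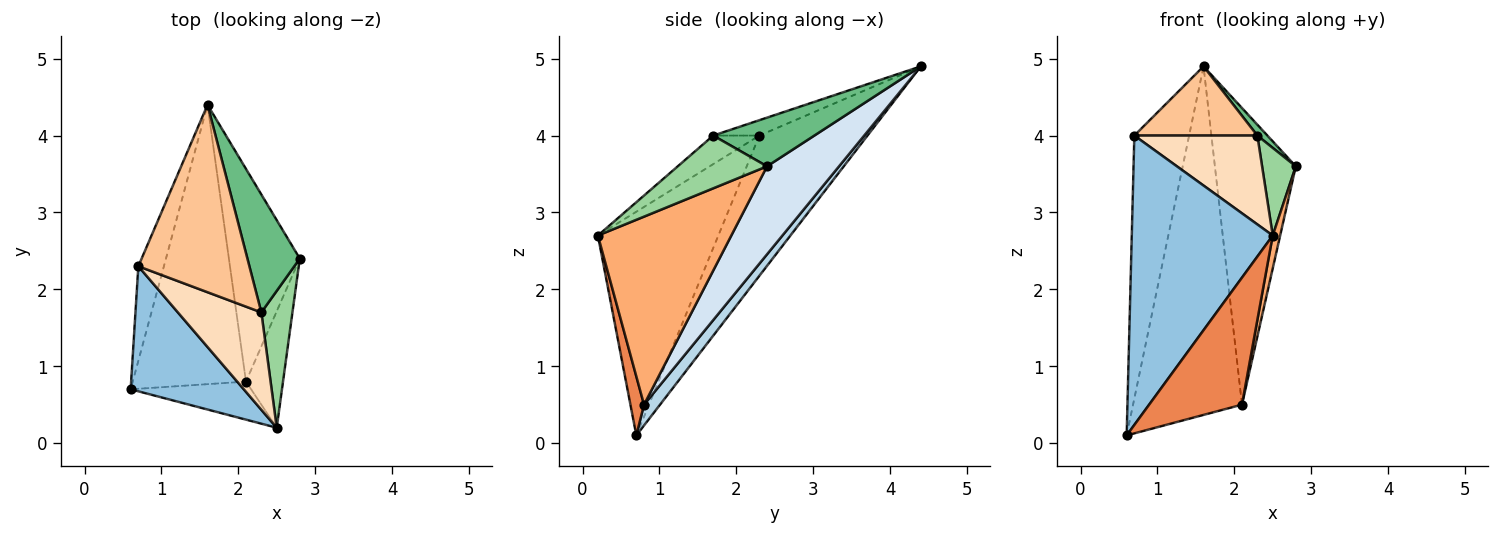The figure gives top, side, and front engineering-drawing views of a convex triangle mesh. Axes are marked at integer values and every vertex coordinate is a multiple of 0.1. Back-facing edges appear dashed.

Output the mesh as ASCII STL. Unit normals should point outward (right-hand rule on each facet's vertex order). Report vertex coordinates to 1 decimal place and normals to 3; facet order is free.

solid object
 facet normal -0.880 0.446 -0.160
  outer loop
   vertex 0.7 2.3 4.0
   vertex 1.6 4.4 4.9
   vertex 0.6 0.7 0.1
  endloop
 endfacet
 facet normal -0.617 -0.722 0.312
  outer loop
   vertex 0.7 2.3 4.0
   vertex 0.6 0.7 0.1
   vertex 2.5 0.2 2.7
  endloop
 endfacet
 facet normal 0.114 0.775 -0.621
  outer loop
   vertex 2.1 0.8 0.5
   vertex 0.6 0.7 0.1
   vertex 1.6 4.4 4.9
  endloop
 endfacet
 facet normal 0.586 0.659 -0.472
  outer loop
   vertex 2.1 0.8 0.5
   vertex 1.6 4.4 4.9
   vertex 2.8 2.4 3.6
  endloop
 endfacet
 facet normal 0.139 -0.949 -0.284
  outer loop
   vertex 2.1 0.8 0.5
   vertex 2.5 0.2 2.7
   vertex 0.6 0.7 0.1
  endloop
 endfacet
 facet normal 0.980 -0.055 -0.193
  outer loop
   vertex 2.1 0.8 0.5
   vertex 2.8 2.4 3.6
   vertex 2.5 0.2 2.7
  endloop
 endfacet
 facet normal -0.129 -0.343 0.930
  outer loop
   vertex 2.3 1.7 4.0
   vertex 1.6 4.4 4.9
   vertex 0.7 2.3 4.0
  endloop
 endfacet
 facet normal -0.245 -0.653 0.716
  outer loop
   vertex 2.3 1.7 4.0
   vertex 0.7 2.3 4.0
   vertex 2.5 0.2 2.7
  endloop
 endfacet
 facet normal 0.679 -0.068 0.731
  outer loop
   vertex 2.3 1.7 4.0
   vertex 2.8 2.4 3.6
   vertex 1.6 4.4 4.9
  endloop
 endfacet
 facet normal 0.819 -0.309 0.483
  outer loop
   vertex 2.3 1.7 4.0
   vertex 2.5 0.2 2.7
   vertex 2.8 2.4 3.6
  endloop
 endfacet
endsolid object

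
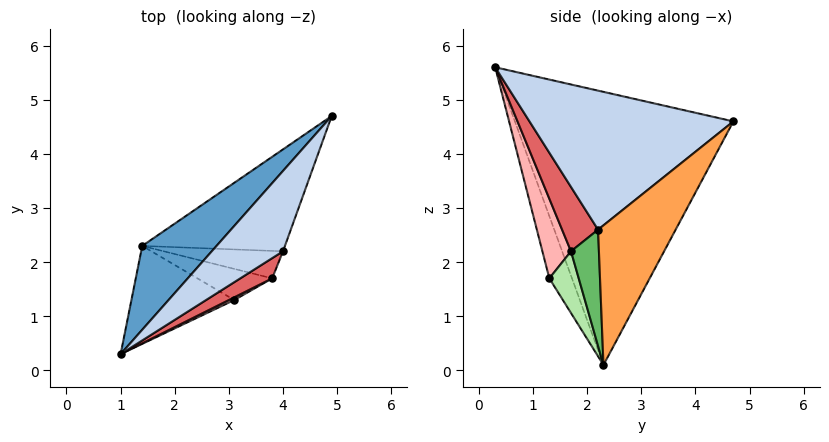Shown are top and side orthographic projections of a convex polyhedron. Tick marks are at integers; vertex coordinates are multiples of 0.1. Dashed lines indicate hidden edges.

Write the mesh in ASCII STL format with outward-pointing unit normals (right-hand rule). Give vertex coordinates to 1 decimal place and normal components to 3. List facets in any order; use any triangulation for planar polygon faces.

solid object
 facet normal -0.712 0.675 0.194
  outer loop
   vertex 1.4 2.3 0.1
   vertex 1.0 0.3 5.6
   vertex 4.9 4.7 4.6
  endloop
 endfacet
 facet normal 0.734 -0.565 0.376
  outer loop
   vertex 4.0 2.2 2.6
   vertex 4.9 4.7 4.6
   vertex 1.0 0.3 5.6
  endloop
 endfacet
 facet normal 0.666 0.305 -0.681
  outer loop
   vertex 4.0 2.2 2.6
   vertex 1.4 2.3 0.1
   vertex 4.9 4.7 4.6
  endloop
 endfacet
 facet normal -0.210 -0.914 -0.348
  outer loop
   vertex 3.1 1.3 1.7
   vertex 1.0 0.3 5.6
   vertex 1.4 2.3 0.1
  endloop
 endfacet
 facet normal 0.671 0.281 -0.686
  outer loop
   vertex 3.8 1.7 2.2
   vertex 1.4 2.3 0.1
   vertex 4.0 2.2 2.6
  endloop
 endfacet
 facet normal 0.630 -0.149 -0.762
  outer loop
   vertex 3.8 1.7 2.2
   vertex 3.1 1.3 1.7
   vertex 1.4 2.3 0.1
  endloop
 endfacet
 facet normal 0.729 -0.581 0.361
  outer loop
   vertex 3.8 1.7 2.2
   vertex 4.0 2.2 2.6
   vertex 1.0 0.3 5.6
  endloop
 endfacet
 facet normal 0.478 -0.878 0.033
  outer loop
   vertex 3.8 1.7 2.2
   vertex 1.0 0.3 5.6
   vertex 3.1 1.3 1.7
  endloop
 endfacet
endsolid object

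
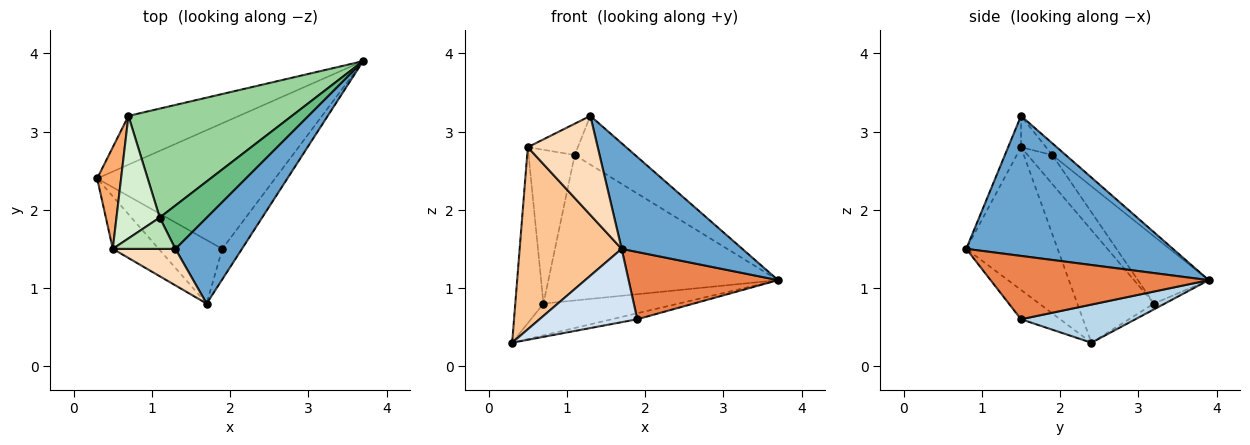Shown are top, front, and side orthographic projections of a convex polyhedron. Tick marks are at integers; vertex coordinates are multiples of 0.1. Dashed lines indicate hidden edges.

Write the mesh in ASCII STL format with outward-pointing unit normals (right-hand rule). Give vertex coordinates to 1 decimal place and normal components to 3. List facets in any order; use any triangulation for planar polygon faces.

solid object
 facet normal 0.799 -0.466 0.380
  outer loop
   vertex 1.3 1.5 3.2
   vertex 1.7 0.8 1.5
   vertex 3.7 3.9 1.1
  endloop
 endfacet
 facet normal -0.043 0.545 -0.837
  outer loop
   vertex 0.7 3.2 0.8
   vertex 3.7 3.9 1.1
   vertex 0.3 2.4 0.3
  endloop
 endfacet
 facet normal 0.209 0.047 -0.977
  outer loop
   vertex 1.9 1.5 0.6
   vertex 0.3 2.4 0.3
   vertex 3.7 3.9 1.1
  endloop
 endfacet
 facet normal -0.289 -0.723 -0.627
  outer loop
   vertex 1.9 1.5 0.6
   vertex 1.7 0.8 1.5
   vertex 0.3 2.4 0.3
  endloop
 endfacet
 facet normal 0.799 -0.548 -0.248
  outer loop
   vertex 1.9 1.5 0.6
   vertex 3.7 3.9 1.1
   vertex 1.7 0.8 1.5
  endloop
 endfacet
 facet normal -0.921 0.338 0.195
  outer loop
   vertex 0.5 1.5 2.8
   vertex 0.7 3.2 0.8
   vertex 0.3 2.4 0.3
  endloop
 endfacet
 facet normal -0.652 -0.728 -0.210
  outer loop
   vertex 0.5 1.5 2.8
   vertex 0.3 2.4 0.3
   vertex 1.7 0.8 1.5
  endloop
 endfacet
 facet normal -0.170 -0.925 0.341
  outer loop
   vertex 0.5 1.5 2.8
   vertex 1.7 0.8 1.5
   vertex 1.3 1.5 3.2
  endloop
 endfacet
 facet normal -0.164 0.737 0.655
  outer loop
   vertex 1.1 1.9 2.7
   vertex 1.3 1.5 3.2
   vertex 3.7 3.9 1.1
  endloop
 endfacet
 facet normal -0.240 0.777 0.582
  outer loop
   vertex 1.1 1.9 2.7
   vertex 3.7 3.9 1.1
   vertex 0.7 3.2 0.8
  endloop
 endfacet
 facet normal -0.333 0.667 0.667
  outer loop
   vertex 1.1 1.9 2.7
   vertex 0.5 1.5 2.8
   vertex 1.3 1.5 3.2
  endloop
 endfacet
 facet normal -0.385 0.722 0.575
  outer loop
   vertex 1.1 1.9 2.7
   vertex 0.7 3.2 0.8
   vertex 0.5 1.5 2.8
  endloop
 endfacet
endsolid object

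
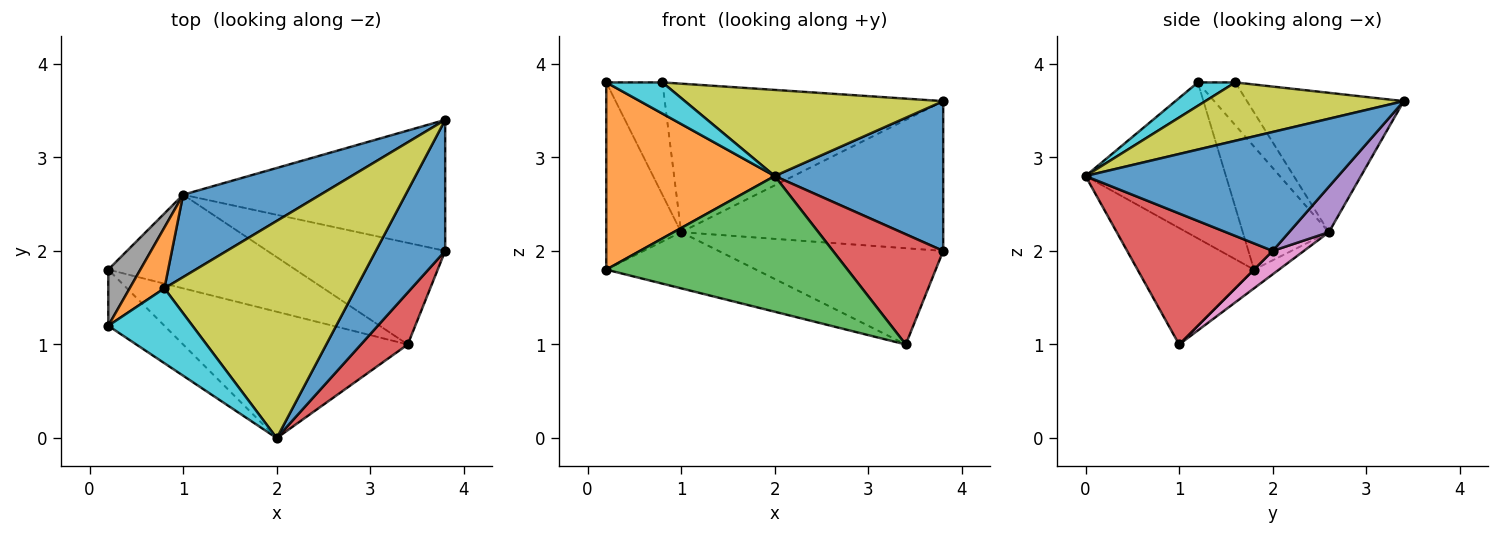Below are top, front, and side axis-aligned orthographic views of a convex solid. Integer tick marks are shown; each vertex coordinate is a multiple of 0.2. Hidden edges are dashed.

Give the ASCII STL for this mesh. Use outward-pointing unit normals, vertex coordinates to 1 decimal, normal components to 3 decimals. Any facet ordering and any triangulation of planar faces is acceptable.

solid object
 facet normal 0.749 -0.499 0.437
  outer loop
   vertex 3.8 3.4 3.6
   vertex 2.0 0.0 2.8
   vertex 3.8 2.0 2.0
  endloop
 endfacet
 facet normal -0.624 -0.749 -0.225
  outer loop
   vertex 0.2 1.2 3.8
   vertex 0.2 1.8 1.8
   vertex 2.0 0.0 2.8
  endloop
 endfacet
 facet normal -0.333 -0.690 -0.642
  outer loop
   vertex 3.4 1.0 1.0
   vertex 2.0 0.0 2.8
   vertex 0.2 1.8 1.8
  endloop
 endfacet
 facet normal 0.767 -0.581 0.274
  outer loop
   vertex 3.4 1.0 1.0
   vertex 3.8 2.0 2.0
   vertex 2.0 0.0 2.8
  endloop
 endfacet
 facet normal 0.113 0.748 -0.654
  outer loop
   vertex 1.0 2.6 2.2
   vertex 3.8 3.4 3.6
   vertex 3.8 2.0 2.0
  endloop
 endfacet
 facet normal -0.085 0.513 -0.854
  outer loop
   vertex 1.0 2.6 2.2
   vertex 3.4 1.0 1.0
   vertex 0.2 1.8 1.8
  endloop
 endfacet
 facet normal 0.095 0.685 -0.723
  outer loop
   vertex 1.0 2.6 2.2
   vertex 3.8 2.0 2.0
   vertex 3.4 1.0 1.0
  endloop
 endfacet
 facet normal -0.740 0.644 0.193
  outer loop
   vertex 1.0 2.6 2.2
   vertex 0.2 1.8 1.8
   vertex 0.2 1.2 3.8
  endloop
 endfacet
 facet normal 0.272 -0.355 0.894
  outer loop
   vertex 0.8 1.6 3.8
   vertex 2.0 0.0 2.8
   vertex 3.8 3.4 3.6
  endloop
 endfacet
 facet normal 0.248 -0.373 0.894
  outer loop
   vertex 0.8 1.6 3.8
   vertex 0.2 1.2 3.8
   vertex 2.0 0.0 2.8
  endloop
 endfacet
 facet normal -0.442 0.785 0.435
  outer loop
   vertex 0.8 1.6 3.8
   vertex 3.8 3.4 3.6
   vertex 1.0 2.6 2.2
  endloop
 endfacet
 facet normal -0.506 0.759 0.411
  outer loop
   vertex 0.8 1.6 3.8
   vertex 1.0 2.6 2.2
   vertex 0.2 1.2 3.8
  endloop
 endfacet
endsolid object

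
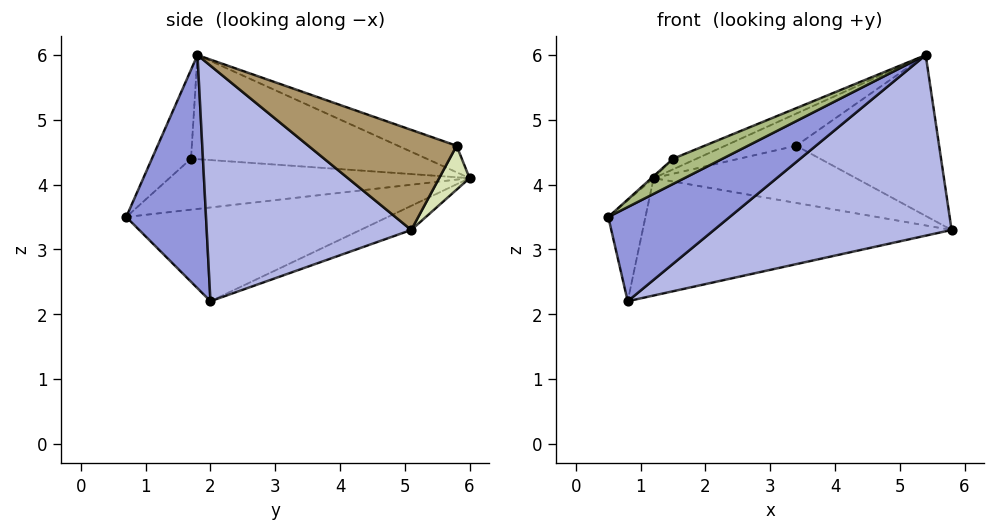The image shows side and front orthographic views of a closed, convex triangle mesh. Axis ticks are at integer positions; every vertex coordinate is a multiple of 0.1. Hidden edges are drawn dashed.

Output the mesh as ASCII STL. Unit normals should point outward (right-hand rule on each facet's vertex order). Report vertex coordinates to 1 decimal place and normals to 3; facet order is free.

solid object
 facet normal -0.986 0.140 -0.087
  outer loop
   vertex 0.8 2.0 2.2
   vertex 0.5 0.7 3.5
   vertex 1.2 6.0 4.1
  endloop
 endfacet
 facet normal -0.071 0.434 -0.898
  outer loop
   vertex 0.8 2.0 2.2
   vertex 1.2 6.0 4.1
   vertex 5.8 5.1 3.3
  endloop
 endfacet
 facet normal 0.448 -0.682 -0.578
  outer loop
   vertex 0.8 2.0 2.2
   vertex 5.4 1.8 6.0
   vertex 0.5 0.7 3.5
  endloop
 endfacet
 facet normal 0.502 -0.583 -0.639
  outer loop
   vertex 0.8 2.0 2.2
   vertex 5.8 5.1 3.3
   vertex 5.4 1.8 6.0
  endloop
 endfacet
 facet normal -0.672 0.005 0.741
  outer loop
   vertex 1.5 1.7 4.4
   vertex 1.2 6.0 4.1
   vertex 0.5 0.7 3.5
  endloop
 endfacet
 facet normal -0.335 -0.423 0.842
  outer loop
   vertex 1.5 1.7 4.4
   vertex 0.5 0.7 3.5
   vertex 5.4 1.8 6.0
  endloop
 endfacet
 facet normal -0.380 0.038 0.924
  outer loop
   vertex 1.5 1.7 4.4
   vertex 5.4 1.8 6.0
   vertex 1.2 6.0 4.1
  endloop
 endfacet
 facet normal 0.144 0.958 -0.250
  outer loop
   vertex 3.4 5.8 4.6
   vertex 5.8 5.1 3.3
   vertex 1.2 6.0 4.1
  endloop
 endfacet
 facet normal 0.521 0.502 0.691
  outer loop
   vertex 3.4 5.8 4.6
   vertex 5.4 1.8 6.0
   vertex 5.8 5.1 3.3
  endloop
 endfacet
 facet normal -0.195 0.236 0.952
  outer loop
   vertex 3.4 5.8 4.6
   vertex 1.2 6.0 4.1
   vertex 5.4 1.8 6.0
  endloop
 endfacet
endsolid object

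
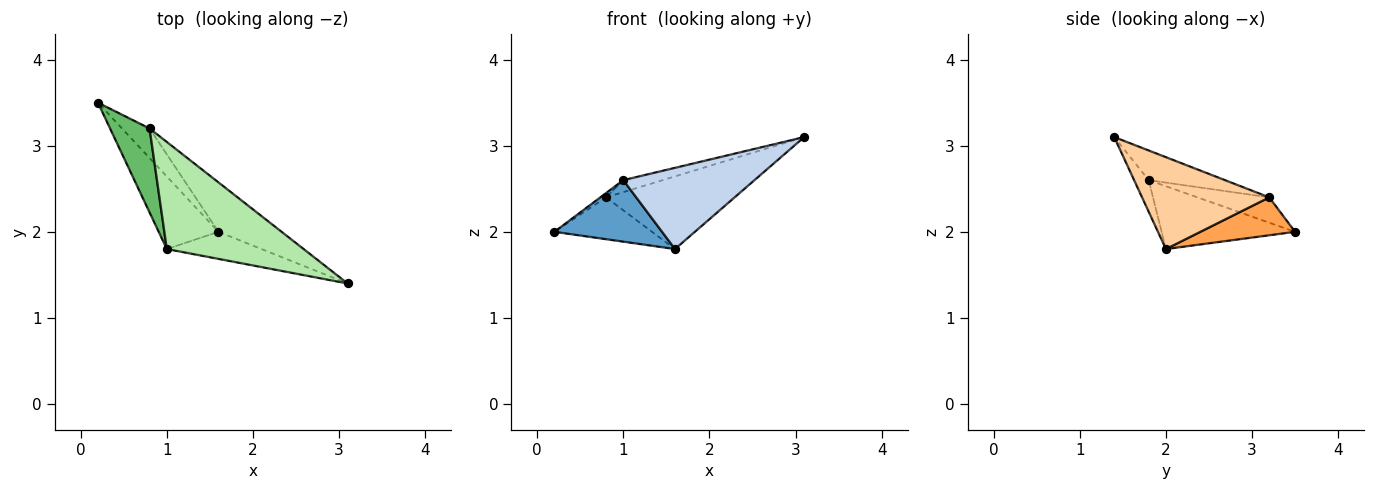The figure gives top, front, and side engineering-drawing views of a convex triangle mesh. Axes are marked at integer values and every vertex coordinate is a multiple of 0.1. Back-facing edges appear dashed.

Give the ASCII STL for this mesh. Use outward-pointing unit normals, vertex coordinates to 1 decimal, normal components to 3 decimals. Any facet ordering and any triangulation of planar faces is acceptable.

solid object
 facet normal -0.625 -0.504 -0.595
  outer loop
   vertex 1.0 1.8 2.6
   vertex 0.2 3.5 2.0
   vertex 1.6 2.0 1.8
  endloop
 endfacet
 facet normal -0.105 -0.943 -0.314
  outer loop
   vertex 1.0 1.8 2.6
   vertex 1.6 2.0 1.8
   vertex 3.1 1.4 3.1
  endloop
 endfacet
 facet normal 0.621 0.640 -0.452
  outer loop
   vertex 0.8 3.2 2.4
   vertex 1.6 2.0 1.8
   vertex 0.2 3.5 2.0
  endloop
 endfacet
 facet normal 0.633 0.640 -0.435
  outer loop
   vertex 0.8 3.2 2.4
   vertex 3.1 1.4 3.1
   vertex 1.6 2.0 1.8
  endloop
 endfacet
 facet normal -0.539 0.043 0.841
  outer loop
   vertex 0.8 3.2 2.4
   vertex 0.2 3.5 2.0
   vertex 1.0 1.8 2.6
  endloop
 endfacet
 facet normal -0.211 0.109 0.972
  outer loop
   vertex 0.8 3.2 2.4
   vertex 1.0 1.8 2.6
   vertex 3.1 1.4 3.1
  endloop
 endfacet
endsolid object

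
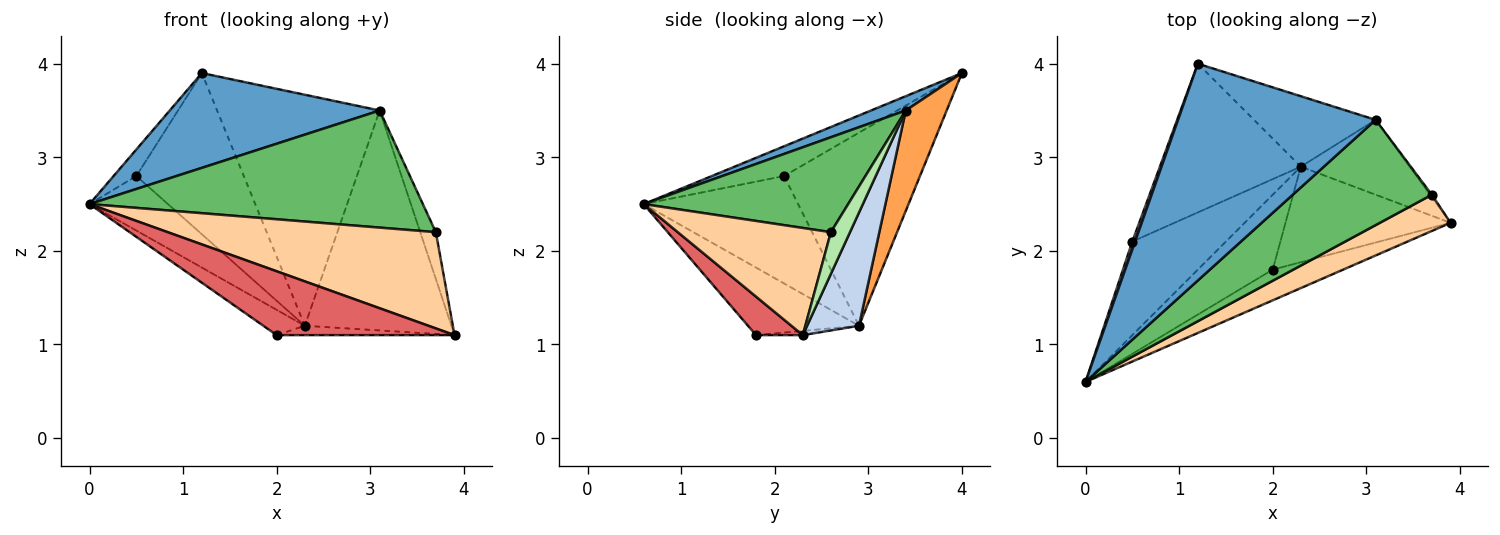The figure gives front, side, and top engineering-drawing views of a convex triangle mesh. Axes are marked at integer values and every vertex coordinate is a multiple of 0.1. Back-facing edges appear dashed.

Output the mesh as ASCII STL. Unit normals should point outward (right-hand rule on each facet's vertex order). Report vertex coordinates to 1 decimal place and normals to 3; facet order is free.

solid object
 facet normal 0.066 -0.400 0.914
  outer loop
   vertex 3.1 3.4 3.5
   vertex 1.2 4.0 3.9
   vertex 0.0 0.6 2.5
  endloop
 endfacet
 facet normal 0.318 0.898 -0.306
  outer loop
   vertex 2.3 2.9 1.2
   vertex 3.1 3.4 3.5
   vertex 3.9 2.3 1.1
  endloop
 endfacet
 facet normal 0.234 0.930 -0.284
  outer loop
   vertex 2.3 2.9 1.2
   vertex 1.2 4.0 3.9
   vertex 3.1 3.4 3.5
  endloop
 endfacet
 facet normal 0.471 -0.825 0.311
  outer loop
   vertex 3.7 2.6 2.2
   vertex 0.0 0.6 2.5
   vertex 3.9 2.3 1.1
  endloop
 endfacet
 facet normal 0.415 -0.677 0.608
  outer loop
   vertex 3.7 2.6 2.2
   vertex 3.1 3.4 3.5
   vertex 0.0 0.6 2.5
  endloop
 endfacet
 facet normal 0.774 0.632 -0.032
  outer loop
   vertex 3.7 2.6 2.2
   vertex 3.9 2.3 1.1
   vertex 3.1 3.4 3.5
  endloop
 endfacet
 facet normal 0.231 -0.877 -0.422
  outer loop
   vertex 2.0 1.8 1.1
   vertex 3.9 2.3 1.1
   vertex 0.0 0.6 2.5
  endloop
 endfacet
 facet normal -0.650 0.243 -0.720
  outer loop
   vertex 2.0 1.8 1.1
   vertex 0.0 0.6 2.5
   vertex 2.3 2.9 1.2
  endloop
 endfacet
 facet normal -0.026 0.097 -0.995
  outer loop
   vertex 2.0 1.8 1.1
   vertex 2.3 2.9 1.2
   vertex 3.9 2.3 1.1
  endloop
 endfacet
 facet normal -0.950 0.299 0.088
  outer loop
   vertex 0.5 2.1 2.8
   vertex 0.0 0.6 2.5
   vertex 1.2 4.0 3.9
  endloop
 endfacet
 facet normal -0.704 0.357 -0.613
  outer loop
   vertex 0.5 2.1 2.8
   vertex 2.3 2.9 1.2
   vertex 0.0 0.6 2.5
  endloop
 endfacet
 facet normal -0.681 0.538 -0.497
  outer loop
   vertex 0.5 2.1 2.8
   vertex 1.2 4.0 3.9
   vertex 2.3 2.9 1.2
  endloop
 endfacet
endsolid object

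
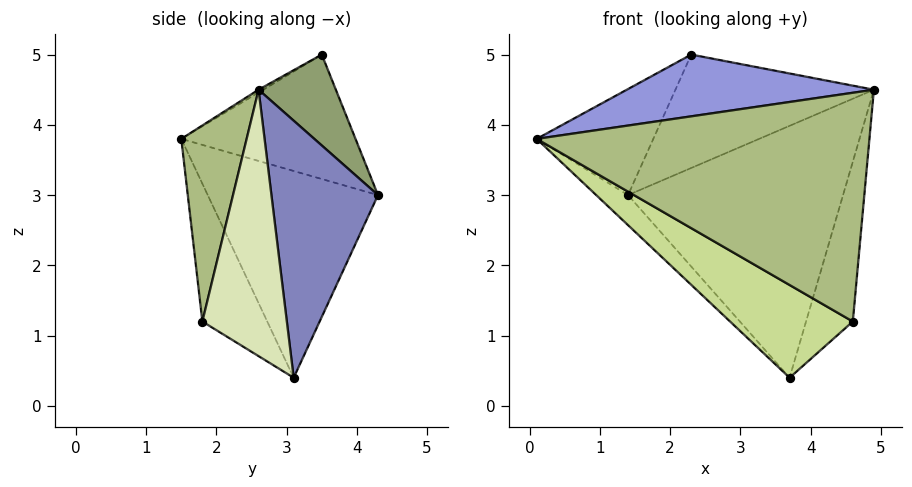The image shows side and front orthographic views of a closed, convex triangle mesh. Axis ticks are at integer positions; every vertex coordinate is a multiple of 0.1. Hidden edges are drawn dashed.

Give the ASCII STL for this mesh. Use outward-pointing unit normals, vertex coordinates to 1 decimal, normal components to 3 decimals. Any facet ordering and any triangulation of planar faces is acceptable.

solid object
 facet normal -0.711 0.133 -0.690
  outer loop
   vertex 3.7 3.1 0.4
   vertex 0.1 1.5 3.8
   vertex 1.4 4.3 3.0
  endloop
 endfacet
 facet normal 0.444 0.896 -0.021
  outer loop
   vertex 3.7 3.1 0.4
   vertex 1.4 4.3 3.0
   vertex 4.9 2.6 4.5
  endloop
 endfacet
 facet normal -0.010 -0.507 0.862
  outer loop
   vertex 2.3 3.5 5.0
   vertex 0.1 1.5 3.8
   vertex 4.9 2.6 4.5
  endloop
 endfacet
 facet normal -0.714 0.478 0.512
  outer loop
   vertex 2.3 3.5 5.0
   vertex 1.4 4.3 3.0
   vertex 0.1 1.5 3.8
  endloop
 endfacet
 facet normal 0.355 0.912 0.205
  outer loop
   vertex 2.3 3.5 5.0
   vertex 4.9 2.6 4.5
   vertex 1.4 4.3 3.0
  endloop
 endfacet
 facet normal 0.188 -0.958 0.215
  outer loop
   vertex 4.6 1.8 1.2
   vertex 4.9 2.6 4.5
   vertex 0.1 1.5 3.8
  endloop
 endfacet
 facet normal -0.345 -0.654 -0.673
  outer loop
   vertex 4.6 1.8 1.2
   vertex 0.1 1.5 3.8
   vertex 3.7 3.1 0.4
  endloop
 endfacet
 facet normal 0.858 0.475 -0.193
  outer loop
   vertex 4.6 1.8 1.2
   vertex 3.7 3.1 0.4
   vertex 4.9 2.6 4.5
  endloop
 endfacet
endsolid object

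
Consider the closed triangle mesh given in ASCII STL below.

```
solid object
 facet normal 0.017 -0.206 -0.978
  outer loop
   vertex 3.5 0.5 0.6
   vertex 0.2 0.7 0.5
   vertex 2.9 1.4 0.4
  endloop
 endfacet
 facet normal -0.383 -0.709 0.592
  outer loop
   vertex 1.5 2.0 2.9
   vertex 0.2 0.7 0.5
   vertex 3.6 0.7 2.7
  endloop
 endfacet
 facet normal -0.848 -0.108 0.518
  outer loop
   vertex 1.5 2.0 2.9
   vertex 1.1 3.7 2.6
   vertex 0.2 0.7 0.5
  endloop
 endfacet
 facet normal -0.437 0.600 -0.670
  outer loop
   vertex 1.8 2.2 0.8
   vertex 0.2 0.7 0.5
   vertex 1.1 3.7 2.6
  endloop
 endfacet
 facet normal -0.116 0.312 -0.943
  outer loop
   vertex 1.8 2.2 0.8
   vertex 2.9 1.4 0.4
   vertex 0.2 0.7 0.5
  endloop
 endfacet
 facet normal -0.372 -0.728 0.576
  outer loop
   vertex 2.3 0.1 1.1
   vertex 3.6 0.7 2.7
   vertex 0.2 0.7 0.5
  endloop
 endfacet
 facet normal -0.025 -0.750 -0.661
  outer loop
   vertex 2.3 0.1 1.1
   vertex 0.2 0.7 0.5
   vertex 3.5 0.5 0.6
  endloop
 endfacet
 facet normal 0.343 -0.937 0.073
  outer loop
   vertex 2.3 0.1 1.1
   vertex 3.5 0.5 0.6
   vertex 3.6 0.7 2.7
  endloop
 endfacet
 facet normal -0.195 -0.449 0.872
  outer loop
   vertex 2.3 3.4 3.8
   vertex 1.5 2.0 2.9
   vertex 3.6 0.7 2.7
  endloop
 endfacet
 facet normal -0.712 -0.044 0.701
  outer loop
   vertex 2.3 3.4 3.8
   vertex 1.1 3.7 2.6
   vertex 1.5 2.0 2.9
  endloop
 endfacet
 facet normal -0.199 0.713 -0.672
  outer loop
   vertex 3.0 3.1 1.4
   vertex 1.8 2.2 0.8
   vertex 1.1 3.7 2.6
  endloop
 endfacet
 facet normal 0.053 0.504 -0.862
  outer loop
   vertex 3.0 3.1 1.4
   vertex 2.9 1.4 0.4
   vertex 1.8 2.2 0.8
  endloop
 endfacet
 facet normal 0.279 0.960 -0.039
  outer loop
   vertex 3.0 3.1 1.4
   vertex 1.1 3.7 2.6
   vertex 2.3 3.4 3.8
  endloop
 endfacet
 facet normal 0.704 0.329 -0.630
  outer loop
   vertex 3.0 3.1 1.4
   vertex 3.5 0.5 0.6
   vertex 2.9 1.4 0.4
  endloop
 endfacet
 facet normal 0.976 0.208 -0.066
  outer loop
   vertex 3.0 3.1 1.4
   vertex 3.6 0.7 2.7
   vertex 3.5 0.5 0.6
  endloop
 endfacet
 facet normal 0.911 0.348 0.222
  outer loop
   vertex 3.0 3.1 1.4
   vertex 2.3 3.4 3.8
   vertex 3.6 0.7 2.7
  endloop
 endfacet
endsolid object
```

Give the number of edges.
24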